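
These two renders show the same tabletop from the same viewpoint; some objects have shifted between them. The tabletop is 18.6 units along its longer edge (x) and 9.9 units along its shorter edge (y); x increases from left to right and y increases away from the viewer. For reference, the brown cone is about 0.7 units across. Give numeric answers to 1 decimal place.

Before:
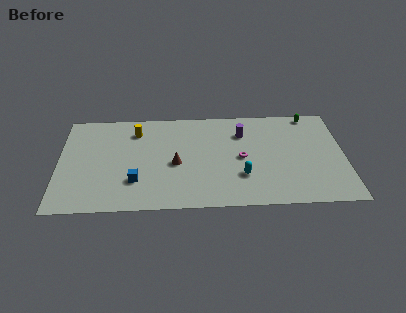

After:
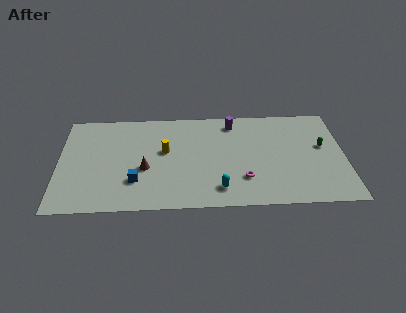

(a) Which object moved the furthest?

the green capsule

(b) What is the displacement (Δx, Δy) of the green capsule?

(0.7, -3.3)

The green capsule started near (16.5, 9.0) and ended near (17.2, 5.7).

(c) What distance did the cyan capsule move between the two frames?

1.9

The cyan capsule was near (11.9, 3.0) before and (10.4, 1.8) after, so it travelled √(1.5² + 1.2²) ≈ 1.9 units.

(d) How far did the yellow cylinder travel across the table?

2.8

From (5.0, 7.8) to (6.9, 5.7), the yellow cylinder covered √(1.9² + 2.1²) ≈ 2.8 units.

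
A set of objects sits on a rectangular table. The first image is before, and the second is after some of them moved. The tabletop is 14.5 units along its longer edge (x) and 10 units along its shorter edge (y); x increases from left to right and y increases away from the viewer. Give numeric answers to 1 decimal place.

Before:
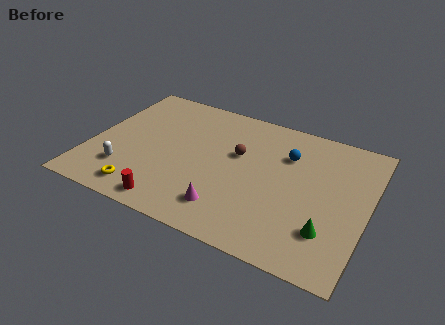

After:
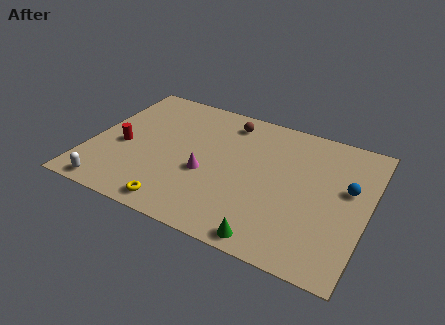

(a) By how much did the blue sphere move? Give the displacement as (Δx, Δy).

(3.3, -1.2)

The blue sphere started near (10.1, 7.1) and ended near (13.4, 5.9).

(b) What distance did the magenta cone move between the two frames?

2.4

The magenta cone moved from about (7.6, 2.0) to (6.2, 4.0), a distance of √(1.4² + 2.0²) ≈ 2.4.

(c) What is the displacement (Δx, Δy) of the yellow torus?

(1.9, -0.3)

The yellow torus was at about (3.2, 1.4) and moved to about (5.1, 1.1).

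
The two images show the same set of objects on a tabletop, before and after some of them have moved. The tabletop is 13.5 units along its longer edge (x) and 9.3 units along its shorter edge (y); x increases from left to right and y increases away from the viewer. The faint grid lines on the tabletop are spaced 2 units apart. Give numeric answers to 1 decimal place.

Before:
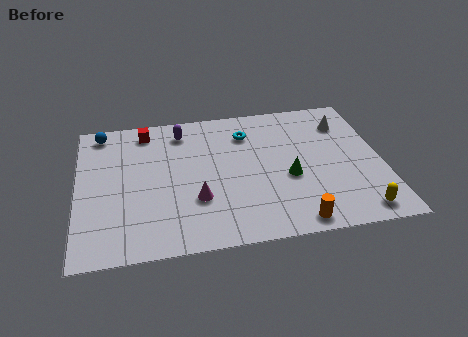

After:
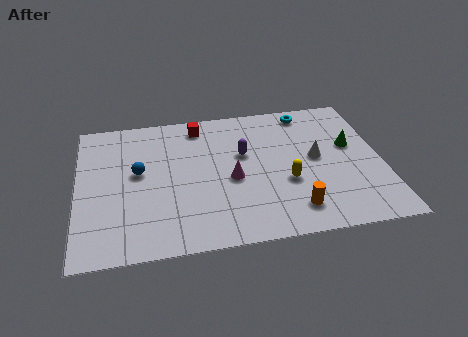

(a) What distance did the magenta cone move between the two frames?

1.9

The magenta cone moved from about (5.2, 3.0) to (6.8, 4.1), a distance of √(1.6² + 1.1²) ≈ 1.9.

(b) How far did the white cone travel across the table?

2.6

The white cone moved from about (12.0, 7.1) to (10.6, 4.9), a distance of √(1.4² + 2.2²) ≈ 2.6.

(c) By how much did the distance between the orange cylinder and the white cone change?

-3.3

They were about 6.7 units apart before and 3.4 after — 3.3 units closer together.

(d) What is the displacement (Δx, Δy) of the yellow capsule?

(-3.0, 2.4)

The yellow capsule started near (12.2, 1.1) and ended near (9.2, 3.5).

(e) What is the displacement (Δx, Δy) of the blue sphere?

(1.6, -3.0)

The blue sphere was at about (1.1, 8.2) and moved to about (2.7, 5.2).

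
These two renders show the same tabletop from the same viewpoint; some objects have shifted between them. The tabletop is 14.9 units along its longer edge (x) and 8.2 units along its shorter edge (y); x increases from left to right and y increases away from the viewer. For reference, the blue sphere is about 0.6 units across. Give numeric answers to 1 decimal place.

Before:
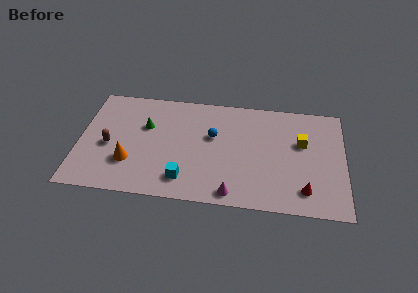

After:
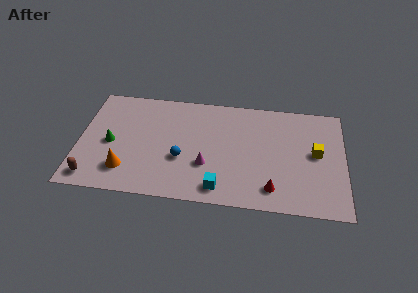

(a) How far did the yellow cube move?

1.1

The yellow cube moved from about (12.5, 5.1) to (13.3, 4.4), a distance of √(0.8² + 0.7²) ≈ 1.1.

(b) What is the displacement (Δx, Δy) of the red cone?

(-1.8, -0.1)

The red cone started near (12.7, 1.6) and ended near (10.9, 1.5).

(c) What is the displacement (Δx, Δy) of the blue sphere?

(-1.7, -1.9)

The blue sphere started near (7.5, 5.0) and ended near (5.8, 3.1).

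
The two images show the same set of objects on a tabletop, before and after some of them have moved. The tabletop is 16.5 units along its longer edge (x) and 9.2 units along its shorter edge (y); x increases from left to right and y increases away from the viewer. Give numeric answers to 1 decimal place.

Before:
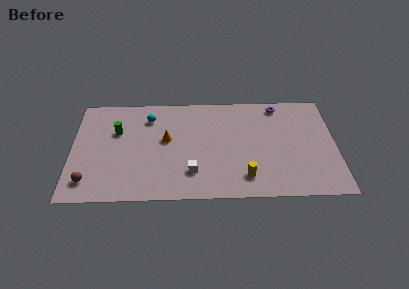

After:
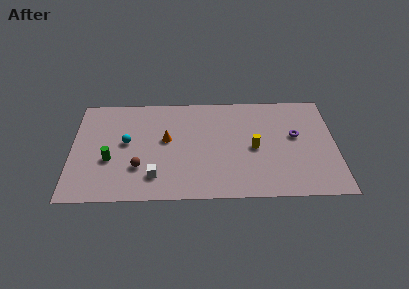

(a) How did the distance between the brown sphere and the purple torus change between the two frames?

-3.4

The distance was about 13.5 in the first image and 10.1 in the second, so they moved 3.4 units closer together.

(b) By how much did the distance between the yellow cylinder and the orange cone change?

-0.4

Before: roughly 6.0 units apart; after: 5.6. That's 0.4 units closer together.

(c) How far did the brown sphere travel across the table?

3.3

From (1.1, 1.7) to (4.2, 2.8), the brown sphere covered √(3.1² + 1.1²) ≈ 3.3 units.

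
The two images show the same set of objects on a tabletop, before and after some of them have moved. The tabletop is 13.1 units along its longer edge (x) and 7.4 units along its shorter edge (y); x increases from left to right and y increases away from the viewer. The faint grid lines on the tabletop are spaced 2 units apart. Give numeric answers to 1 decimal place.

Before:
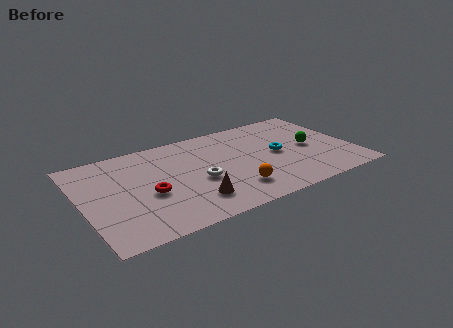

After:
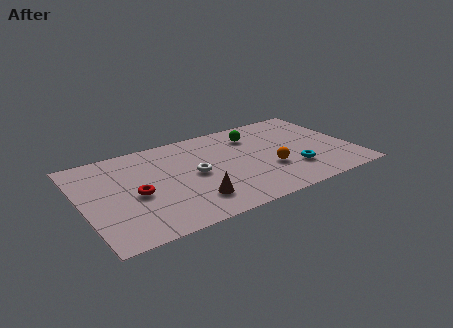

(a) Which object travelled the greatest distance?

the green sphere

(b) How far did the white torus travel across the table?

0.6

The white torus was near (5.5, 3.1) before and (5.4, 3.7) after, so it travelled √(0.1² + 0.6²) ≈ 0.6 units.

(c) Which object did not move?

the brown cone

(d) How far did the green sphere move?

3.3

The green sphere moved from about (11.1, 3.6) to (8.6, 5.7), a distance of √(2.5² + 2.1²) ≈ 3.3.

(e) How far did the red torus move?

0.6

The red torus moved from about (3.1, 3.1) to (2.5, 3.3), a distance of √(0.6² + 0.2²) ≈ 0.6.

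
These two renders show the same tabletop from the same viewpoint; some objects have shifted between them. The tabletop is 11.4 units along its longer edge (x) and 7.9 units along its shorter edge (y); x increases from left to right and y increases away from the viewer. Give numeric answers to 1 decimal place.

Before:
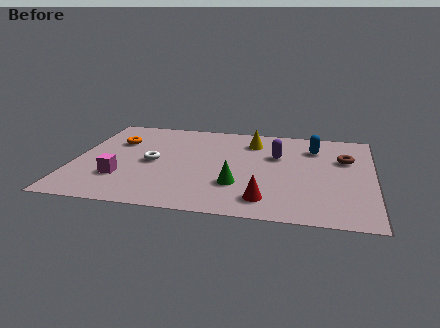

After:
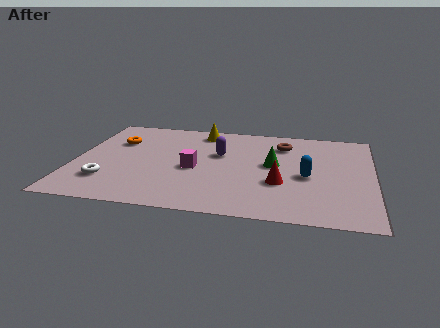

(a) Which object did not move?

the orange torus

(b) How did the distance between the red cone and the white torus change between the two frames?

+1.5

The distance was about 5.0 in the first image and 6.5 in the second, so they moved 1.5 units further apart.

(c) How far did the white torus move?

2.4

The white torus moved from about (3.0, 3.8) to (1.4, 2.0), a distance of √(1.6² + 1.8²) ≈ 2.4.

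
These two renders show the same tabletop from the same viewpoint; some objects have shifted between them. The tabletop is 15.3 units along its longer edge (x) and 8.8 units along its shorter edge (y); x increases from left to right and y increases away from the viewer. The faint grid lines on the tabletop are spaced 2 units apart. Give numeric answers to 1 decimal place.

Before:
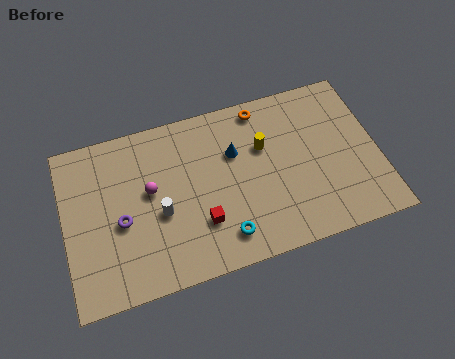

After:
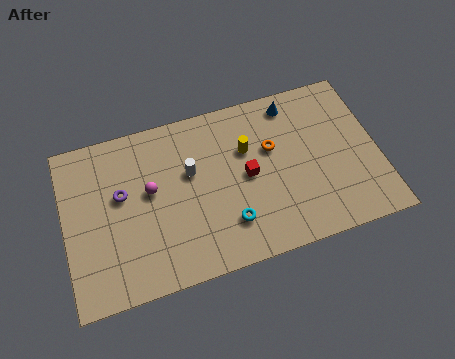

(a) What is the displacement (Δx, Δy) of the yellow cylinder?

(-0.8, 0.1)

The yellow cylinder was at about (9.8, 5.7) and moved to about (9.0, 5.8).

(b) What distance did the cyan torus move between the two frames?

0.7

The cyan torus was near (7.5, 1.6) before and (7.8, 2.2) after, so it travelled √(0.3² + 0.6²) ≈ 0.7 units.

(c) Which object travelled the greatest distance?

the blue cone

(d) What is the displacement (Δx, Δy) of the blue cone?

(3.0, 1.8)

From the two frames, the blue cone sits at roughly (8.4, 5.8) before and (11.4, 7.6) after.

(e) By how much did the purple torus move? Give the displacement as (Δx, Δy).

(0.1, 1.4)

The purple torus started near (2.7, 3.8) and ended near (2.8, 5.2).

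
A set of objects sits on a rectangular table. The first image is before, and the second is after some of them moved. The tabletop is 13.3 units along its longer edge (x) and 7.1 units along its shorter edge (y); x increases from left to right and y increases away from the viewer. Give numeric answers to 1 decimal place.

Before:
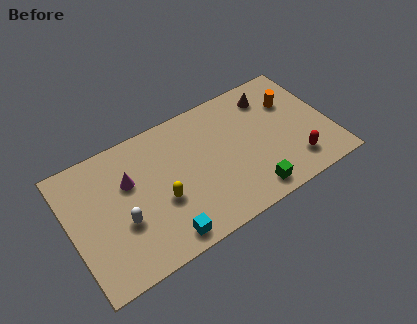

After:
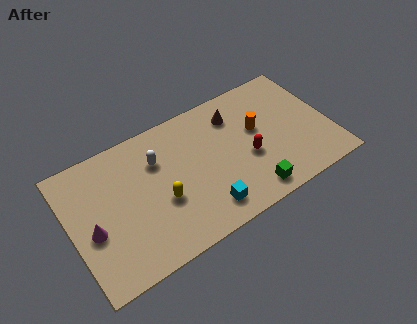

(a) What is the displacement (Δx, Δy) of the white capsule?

(2.1, 2.3)

From the two frames, the white capsule sits at roughly (2.5, 2.7) before and (4.6, 5.0) after.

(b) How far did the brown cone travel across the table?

1.9

The brown cone was near (10.6, 5.7) before and (8.7, 5.5) after, so it travelled √(1.9² + 0.2²) ≈ 1.9 units.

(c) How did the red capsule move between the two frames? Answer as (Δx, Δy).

(-2.2, 1.4)

The red capsule was at about (11.2, 1.5) and moved to about (9.0, 2.9).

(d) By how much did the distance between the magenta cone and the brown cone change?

+0.5

Before: roughly 7.6 units apart; after: 8.1. That's 0.5 units further apart.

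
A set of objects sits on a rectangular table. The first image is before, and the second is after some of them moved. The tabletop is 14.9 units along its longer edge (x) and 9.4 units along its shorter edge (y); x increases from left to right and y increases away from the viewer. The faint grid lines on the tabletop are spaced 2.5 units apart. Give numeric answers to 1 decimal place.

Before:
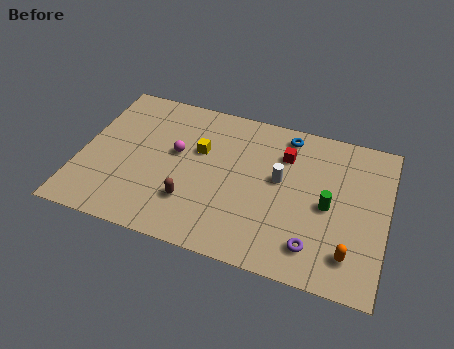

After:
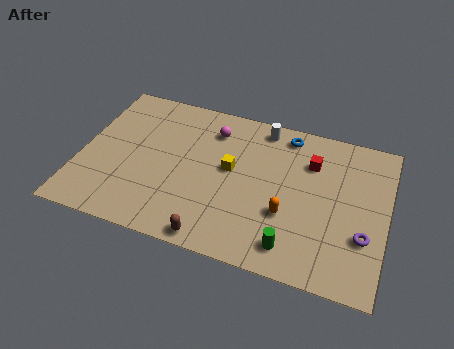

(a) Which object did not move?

the blue torus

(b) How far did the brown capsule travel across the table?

2.2

The brown capsule moved from about (5.6, 2.6) to (6.9, 0.8), a distance of √(1.3² + 1.8²) ≈ 2.2.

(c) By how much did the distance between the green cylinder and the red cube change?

+1.9

They were about 3.4 units apart before and 5.3 after — 1.9 units further apart.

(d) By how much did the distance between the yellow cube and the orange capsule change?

-5.1

They were about 8.6 units apart before and 3.5 after — 5.1 units closer together.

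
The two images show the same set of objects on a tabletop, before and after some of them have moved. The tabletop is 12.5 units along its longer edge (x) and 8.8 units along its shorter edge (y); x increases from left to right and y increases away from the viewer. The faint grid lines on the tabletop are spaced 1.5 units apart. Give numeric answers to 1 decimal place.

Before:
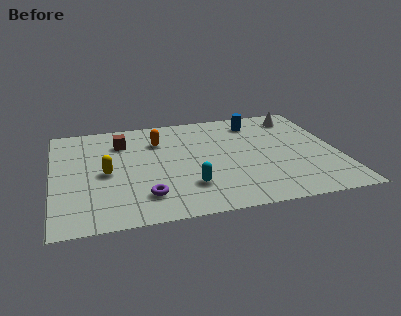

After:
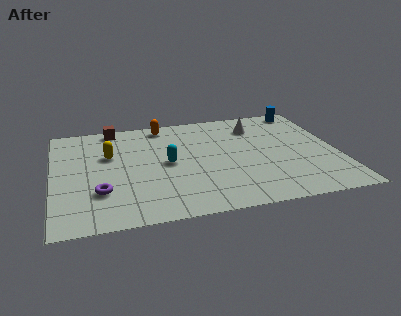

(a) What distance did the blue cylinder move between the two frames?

2.4

The blue cylinder moved from about (9.1, 7.2) to (11.4, 7.9), a distance of √(2.3² + 0.7²) ≈ 2.4.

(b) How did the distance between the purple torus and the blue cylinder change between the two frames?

+3.4

They were about 7.4 units apart before and 10.8 after — 3.4 units further apart.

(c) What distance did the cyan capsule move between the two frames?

2.2

The cyan capsule was near (5.8, 2.3) before and (5.0, 4.4) after, so it travelled √(0.8² + 2.1²) ≈ 2.2 units.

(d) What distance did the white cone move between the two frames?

2.0

The white cone moved from about (11.0, 7.3) to (9.1, 6.8), a distance of √(1.9² + 0.5²) ≈ 2.0.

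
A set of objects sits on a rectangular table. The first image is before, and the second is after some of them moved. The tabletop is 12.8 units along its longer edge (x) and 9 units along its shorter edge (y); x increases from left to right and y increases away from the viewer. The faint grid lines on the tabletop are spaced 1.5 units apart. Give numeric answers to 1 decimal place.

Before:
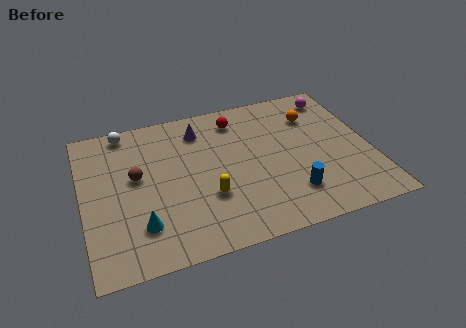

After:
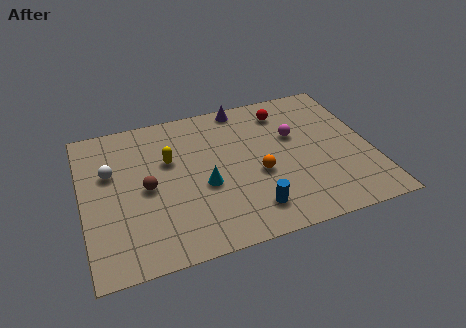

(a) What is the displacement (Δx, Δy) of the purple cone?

(2.0, 1.0)

From the two frames, the purple cone sits at roughly (5.4, 7.2) before and (7.4, 8.2) after.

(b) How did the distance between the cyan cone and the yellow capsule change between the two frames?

-0.7

Before: roughly 3.1 units apart; after: 2.4. That's 0.7 units closer together.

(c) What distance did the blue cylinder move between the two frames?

1.8

The blue cylinder moved from about (9.0, 2.1) to (7.2, 1.7), a distance of √(1.8² + 0.4²) ≈ 1.8.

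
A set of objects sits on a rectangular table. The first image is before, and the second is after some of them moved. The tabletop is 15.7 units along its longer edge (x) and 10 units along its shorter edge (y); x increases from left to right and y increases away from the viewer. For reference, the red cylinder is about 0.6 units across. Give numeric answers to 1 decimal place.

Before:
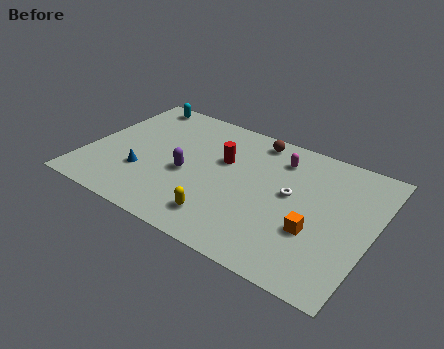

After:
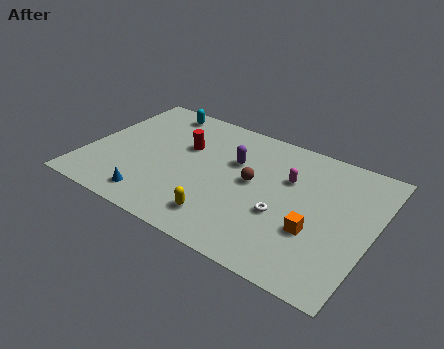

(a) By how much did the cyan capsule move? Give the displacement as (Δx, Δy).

(1.3, -0.2)

The cyan capsule started near (1.8, 9.0) and ended near (3.1, 8.8).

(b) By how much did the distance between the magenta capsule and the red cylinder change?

+2.5

The distance was about 3.3 in the first image and 5.8 in the second, so they moved 2.5 units further apart.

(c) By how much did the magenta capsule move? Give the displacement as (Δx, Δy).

(0.7, -1.3)

The magenta capsule was at about (10.2, 7.9) and moved to about (10.9, 6.6).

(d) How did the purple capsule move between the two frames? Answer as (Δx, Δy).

(2.3, 2.2)

From the two frames, the purple capsule sits at roughly (5.6, 4.3) before and (7.9, 6.5) after.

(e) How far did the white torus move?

1.7

The white torus moved from about (11.2, 5.5) to (11.0, 3.8), a distance of √(0.2² + 1.7²) ≈ 1.7.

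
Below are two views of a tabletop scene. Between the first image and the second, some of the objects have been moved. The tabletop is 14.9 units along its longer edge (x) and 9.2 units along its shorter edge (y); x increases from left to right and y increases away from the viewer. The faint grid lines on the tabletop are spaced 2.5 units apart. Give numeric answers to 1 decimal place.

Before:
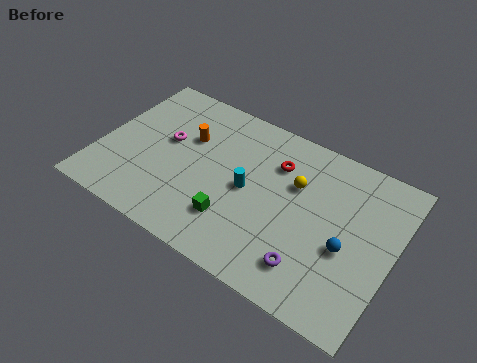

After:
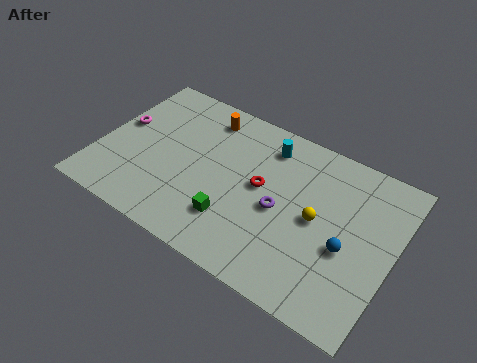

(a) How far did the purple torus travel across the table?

3.0

From (11.2, 1.9) to (9.3, 4.2), the purple torus covered √(1.9² + 2.3²) ≈ 3.0 units.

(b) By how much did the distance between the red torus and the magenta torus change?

+1.7

They were about 5.7 units apart before and 7.4 after — 1.7 units further apart.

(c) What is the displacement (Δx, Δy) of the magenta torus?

(-2.4, -0.1)

From the two frames, the magenta torus sits at roughly (3.2, 5.3) before and (0.8, 5.2) after.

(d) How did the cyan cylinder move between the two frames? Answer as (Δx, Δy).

(0.5, 3.0)

The cyan cylinder was at about (7.6, 4.5) and moved to about (8.1, 7.5).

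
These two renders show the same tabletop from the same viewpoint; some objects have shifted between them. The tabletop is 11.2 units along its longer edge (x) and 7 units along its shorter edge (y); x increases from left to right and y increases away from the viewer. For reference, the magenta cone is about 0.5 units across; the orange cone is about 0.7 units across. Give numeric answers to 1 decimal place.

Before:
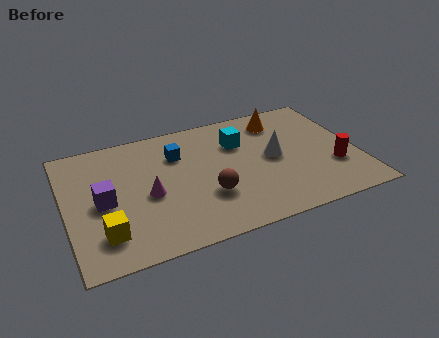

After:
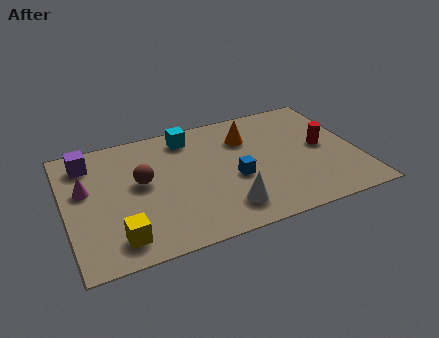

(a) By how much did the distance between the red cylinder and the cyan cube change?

+1.2

Before: roughly 4.3 units apart; after: 5.5. That's 1.2 units further apart.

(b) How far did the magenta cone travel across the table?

2.5

The magenta cone was near (3.1, 3.1) before and (0.8, 4.2) after, so it travelled √(2.3² + 1.1²) ≈ 2.5 units.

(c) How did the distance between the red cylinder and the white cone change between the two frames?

+2.0

They were about 2.6 units apart before and 4.6 after — 2.0 units further apart.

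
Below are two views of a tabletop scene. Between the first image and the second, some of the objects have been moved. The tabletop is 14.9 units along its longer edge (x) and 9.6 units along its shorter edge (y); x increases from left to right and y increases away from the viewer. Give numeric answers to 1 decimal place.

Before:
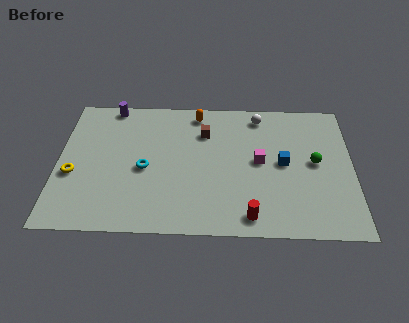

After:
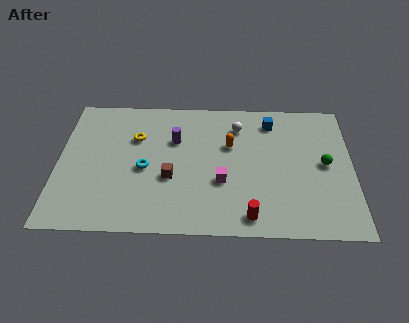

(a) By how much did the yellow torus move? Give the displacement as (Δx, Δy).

(3.1, 2.7)

The yellow torus started near (0.8, 3.8) and ended near (3.9, 6.5).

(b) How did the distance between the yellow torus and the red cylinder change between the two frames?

-1.4

Before: roughly 9.3 units apart; after: 7.9. That's 1.4 units closer together.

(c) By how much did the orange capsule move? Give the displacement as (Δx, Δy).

(1.7, -2.3)

The orange capsule was at about (7.0, 8.4) and moved to about (8.7, 6.1).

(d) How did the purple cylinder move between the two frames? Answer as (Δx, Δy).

(3.3, -2.4)

From the two frames, the purple cylinder sits at roughly (2.6, 8.8) before and (5.9, 6.4) after.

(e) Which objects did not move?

the red cylinder and the cyan torus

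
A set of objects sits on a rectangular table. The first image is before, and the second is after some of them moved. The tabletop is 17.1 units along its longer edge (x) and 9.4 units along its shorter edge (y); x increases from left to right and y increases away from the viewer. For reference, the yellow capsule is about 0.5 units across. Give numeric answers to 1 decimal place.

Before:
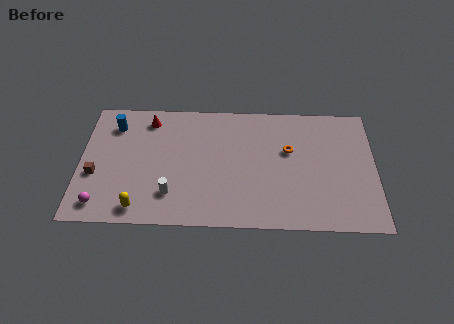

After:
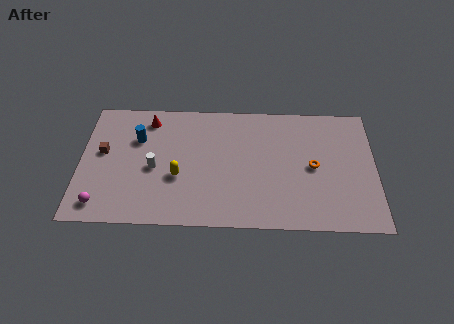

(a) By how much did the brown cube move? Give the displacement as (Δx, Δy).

(0.4, 1.7)

The brown cube started near (0.9, 3.6) and ended near (1.3, 5.3).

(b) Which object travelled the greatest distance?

the yellow capsule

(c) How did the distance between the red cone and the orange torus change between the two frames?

+1.7

The distance was about 8.5 in the first image and 10.2 in the second, so they moved 1.7 units further apart.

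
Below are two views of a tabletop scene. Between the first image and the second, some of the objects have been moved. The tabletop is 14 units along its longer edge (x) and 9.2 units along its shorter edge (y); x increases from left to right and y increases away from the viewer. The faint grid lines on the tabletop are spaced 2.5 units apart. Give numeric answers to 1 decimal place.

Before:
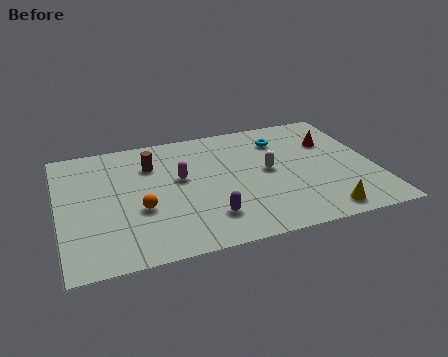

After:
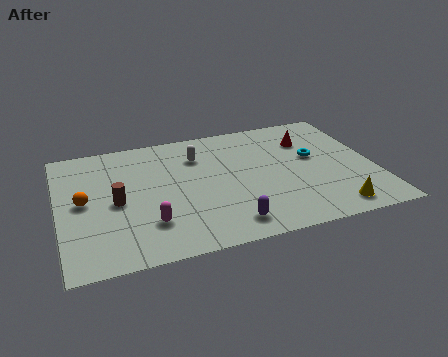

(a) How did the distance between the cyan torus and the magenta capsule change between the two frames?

+3.1

The distance was about 5.0 in the first image and 8.1 in the second, so they moved 3.1 units further apart.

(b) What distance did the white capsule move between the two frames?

3.6

The white capsule was near (9.3, 4.8) before and (6.3, 6.8) after, so it travelled √(3.0² + 2.0²) ≈ 3.6 units.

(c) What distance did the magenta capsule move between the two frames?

3.3

The magenta capsule was near (5.4, 5.3) before and (3.8, 2.4) after, so it travelled √(1.6² + 2.9²) ≈ 3.3 units.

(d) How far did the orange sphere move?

2.7

From (3.5, 3.5) to (1.1, 4.7), the orange sphere covered √(2.4² + 1.2²) ≈ 2.7 units.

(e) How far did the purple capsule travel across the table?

1.1

From (6.4, 2.1) to (7.2, 1.4), the purple capsule covered √(0.8² + 0.7²) ≈ 1.1 units.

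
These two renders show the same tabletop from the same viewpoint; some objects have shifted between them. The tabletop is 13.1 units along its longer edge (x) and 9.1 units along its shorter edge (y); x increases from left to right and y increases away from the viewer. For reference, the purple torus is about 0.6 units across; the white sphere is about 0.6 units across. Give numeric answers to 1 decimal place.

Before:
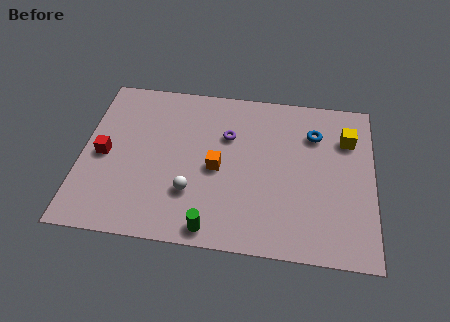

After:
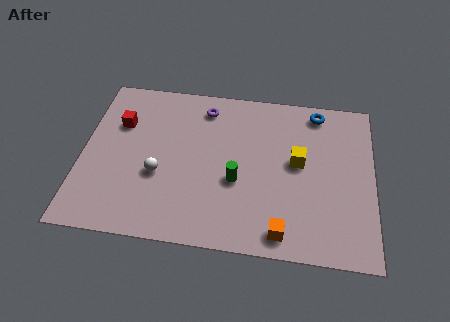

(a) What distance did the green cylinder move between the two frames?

2.9

The green cylinder was near (6.0, 0.9) before and (7.0, 3.6) after, so it travelled √(1.0² + 2.7²) ≈ 2.9 units.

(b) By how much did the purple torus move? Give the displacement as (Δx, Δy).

(-1.1, 1.5)

The purple torus was at about (6.5, 6.1) and moved to about (5.4, 7.6).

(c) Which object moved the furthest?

the orange cube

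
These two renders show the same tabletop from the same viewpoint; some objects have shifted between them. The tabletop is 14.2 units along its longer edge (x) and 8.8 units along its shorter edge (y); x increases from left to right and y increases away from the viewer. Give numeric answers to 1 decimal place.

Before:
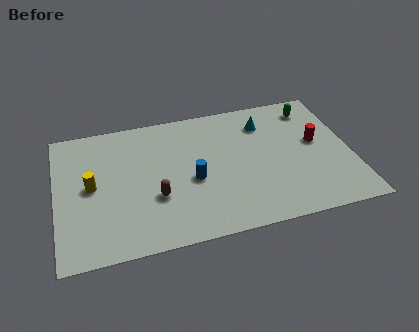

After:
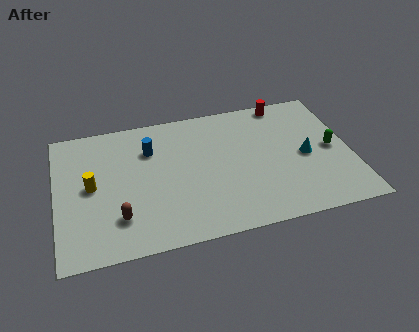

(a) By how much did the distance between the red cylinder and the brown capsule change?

+2.1

Before: roughly 8.1 units apart; after: 10.2. That's 2.1 units further apart.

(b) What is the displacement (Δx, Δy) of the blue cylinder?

(-1.9, 2.5)

The blue cylinder started near (6.5, 3.8) and ended near (4.6, 6.3).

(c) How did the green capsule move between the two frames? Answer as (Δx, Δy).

(0.7, -3.0)

From the two frames, the green capsule sits at roughly (12.6, 7.3) before and (13.3, 4.3) after.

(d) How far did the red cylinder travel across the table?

3.4

The red cylinder was near (12.6, 4.9) before and (11.3, 8.0) after, so it travelled √(1.3² + 3.1²) ≈ 3.4 units.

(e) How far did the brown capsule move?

2.0

From (4.7, 3.1) to (2.9, 2.2), the brown capsule covered √(1.8² + 0.9²) ≈ 2.0 units.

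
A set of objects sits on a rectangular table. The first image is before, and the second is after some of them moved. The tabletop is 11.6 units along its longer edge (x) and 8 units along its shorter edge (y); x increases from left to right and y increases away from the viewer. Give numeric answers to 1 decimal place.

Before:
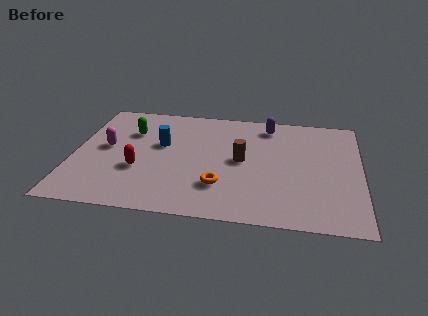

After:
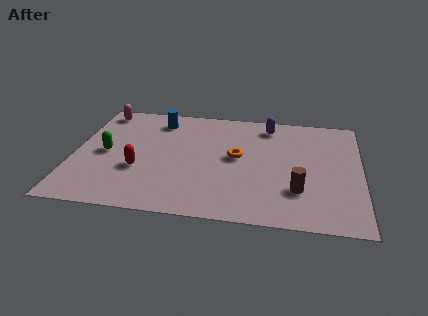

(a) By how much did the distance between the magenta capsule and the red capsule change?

+2.5

Before: roughly 2.0 units apart; after: 4.5. That's 2.5 units further apart.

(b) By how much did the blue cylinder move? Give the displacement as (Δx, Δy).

(-0.2, 1.8)

The blue cylinder was at about (3.5, 4.8) and moved to about (3.3, 6.6).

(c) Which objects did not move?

the red capsule and the purple capsule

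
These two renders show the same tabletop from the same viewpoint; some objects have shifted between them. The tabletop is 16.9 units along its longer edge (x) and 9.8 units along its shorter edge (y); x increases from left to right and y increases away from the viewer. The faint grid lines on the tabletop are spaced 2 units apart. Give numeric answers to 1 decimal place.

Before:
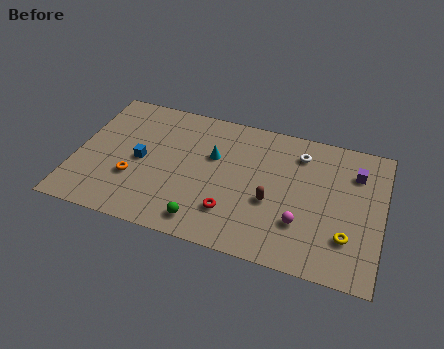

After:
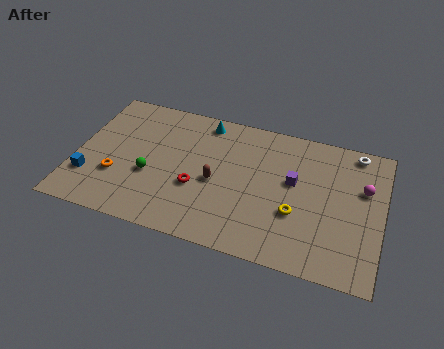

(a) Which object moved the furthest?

the magenta sphere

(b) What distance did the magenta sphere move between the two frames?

4.7

The magenta sphere moved from about (12.6, 2.9) to (15.8, 6.3), a distance of √(3.2² + 3.4²) ≈ 4.7.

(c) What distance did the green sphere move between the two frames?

4.0

From (7.4, 1.4) to (4.2, 3.8), the green sphere covered √(3.2² + 2.4²) ≈ 4.0 units.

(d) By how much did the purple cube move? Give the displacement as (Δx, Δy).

(-3.3, -1.6)

From the two frames, the purple cube sits at roughly (15.3, 7.3) before and (12.0, 5.7) after.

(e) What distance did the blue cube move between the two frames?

3.4

From (3.6, 4.7) to (0.9, 2.7), the blue cube covered √(2.7² + 2.0²) ≈ 3.4 units.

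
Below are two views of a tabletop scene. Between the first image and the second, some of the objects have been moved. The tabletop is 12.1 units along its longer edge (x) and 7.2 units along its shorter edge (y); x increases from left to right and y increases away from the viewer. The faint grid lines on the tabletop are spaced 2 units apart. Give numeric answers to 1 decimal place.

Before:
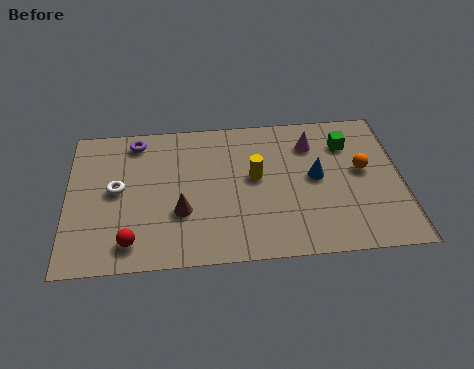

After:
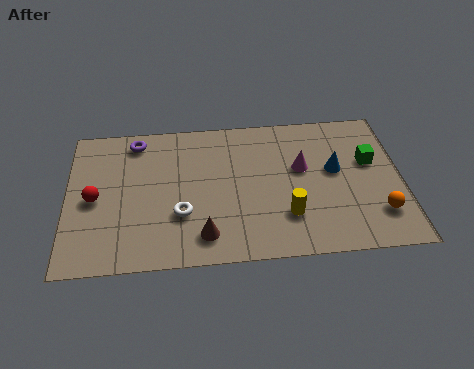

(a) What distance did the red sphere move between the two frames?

2.6

The red sphere was near (2.3, 1.2) before and (1.0, 3.4) after, so it travelled √(1.3² + 2.2²) ≈ 2.6 units.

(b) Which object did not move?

the purple torus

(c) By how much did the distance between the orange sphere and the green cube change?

+1.1

Before: roughly 1.5 units apart; after: 2.6. That's 1.1 units further apart.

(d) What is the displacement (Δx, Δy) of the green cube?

(0.8, -1.0)

The green cube started near (10.2, 5.4) and ended near (11.0, 4.4).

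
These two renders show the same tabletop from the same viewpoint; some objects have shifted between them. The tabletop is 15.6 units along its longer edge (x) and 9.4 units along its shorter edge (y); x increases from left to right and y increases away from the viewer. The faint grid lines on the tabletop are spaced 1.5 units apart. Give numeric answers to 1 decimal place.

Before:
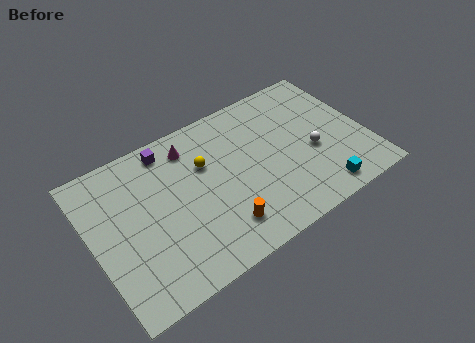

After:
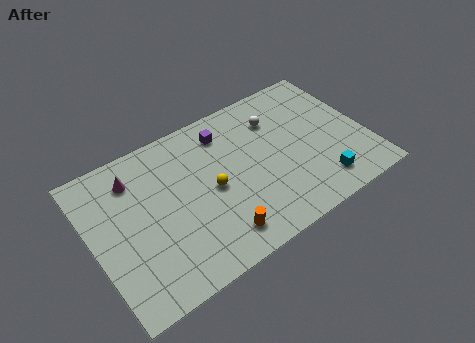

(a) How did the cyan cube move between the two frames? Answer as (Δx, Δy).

(0.1, 0.5)

From the two frames, the cyan cube sits at roughly (12.4, 1.2) before and (12.5, 1.7) after.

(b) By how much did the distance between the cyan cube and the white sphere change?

+2.8

Before: roughly 2.7 units apart; after: 5.5. That's 2.8 units further apart.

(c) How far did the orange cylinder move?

0.5

From (6.8, 2.0) to (6.5, 1.6), the orange cylinder covered √(0.3² + 0.4²) ≈ 0.5 units.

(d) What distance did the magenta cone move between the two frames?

3.3

From (6.0, 7.7) to (2.7, 7.4), the magenta cone covered √(3.3² + 0.3²) ≈ 3.3 units.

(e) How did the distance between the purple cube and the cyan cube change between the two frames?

-2.9

The distance was about 10.3 in the first image and 7.4 in the second, so they moved 2.9 units closer together.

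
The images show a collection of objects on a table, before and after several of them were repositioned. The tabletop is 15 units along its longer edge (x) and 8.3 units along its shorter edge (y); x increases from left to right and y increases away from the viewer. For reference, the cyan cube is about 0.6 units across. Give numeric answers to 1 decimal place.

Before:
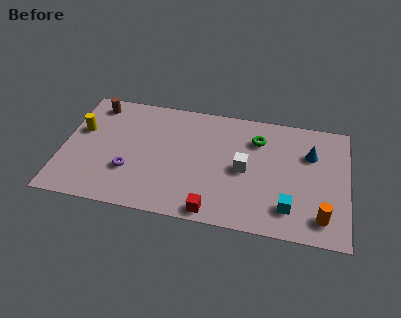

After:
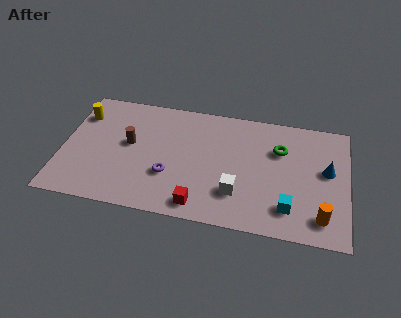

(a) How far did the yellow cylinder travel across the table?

1.1

From (0.9, 5.1) to (0.8, 6.2), the yellow cylinder covered √(0.1² + 1.1²) ≈ 1.1 units.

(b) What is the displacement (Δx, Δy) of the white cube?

(-0.3, -1.7)

The white cube started near (9.6, 4.0) and ended near (9.3, 2.3).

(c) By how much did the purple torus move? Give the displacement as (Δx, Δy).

(2.1, 0.1)

The purple torus started near (3.6, 2.7) and ended near (5.7, 2.8).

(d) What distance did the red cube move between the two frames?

0.8

The red cube was near (8.1, 0.8) before and (7.4, 1.1) after, so it travelled √(0.7² + 0.3²) ≈ 0.8 units.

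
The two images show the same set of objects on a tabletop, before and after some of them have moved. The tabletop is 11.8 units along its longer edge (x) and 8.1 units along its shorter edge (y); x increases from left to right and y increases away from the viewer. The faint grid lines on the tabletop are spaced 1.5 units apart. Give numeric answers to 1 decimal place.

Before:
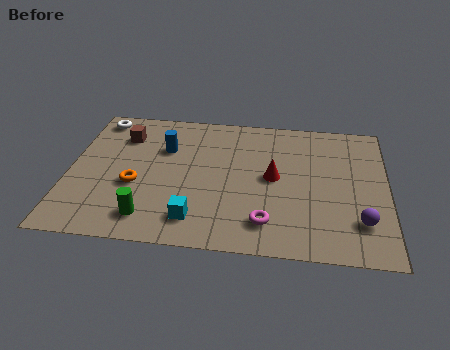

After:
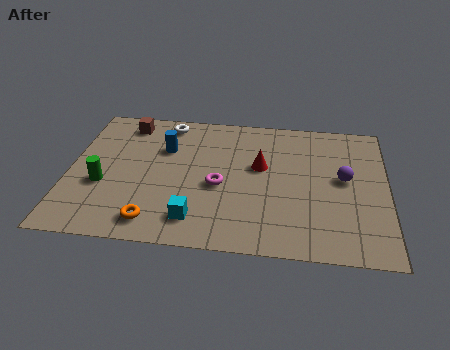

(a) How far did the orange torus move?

2.2

From (2.5, 3.2) to (3.3, 1.2), the orange torus covered √(0.8² + 2.0²) ≈ 2.2 units.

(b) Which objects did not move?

the blue cylinder and the cyan cube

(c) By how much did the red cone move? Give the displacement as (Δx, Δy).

(-0.5, 0.6)

The red cone was at about (7.6, 4.2) and moved to about (7.1, 4.8).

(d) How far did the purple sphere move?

2.5

From (10.8, 2.0) to (10.2, 4.4), the purple sphere covered √(0.6² + 2.4²) ≈ 2.5 units.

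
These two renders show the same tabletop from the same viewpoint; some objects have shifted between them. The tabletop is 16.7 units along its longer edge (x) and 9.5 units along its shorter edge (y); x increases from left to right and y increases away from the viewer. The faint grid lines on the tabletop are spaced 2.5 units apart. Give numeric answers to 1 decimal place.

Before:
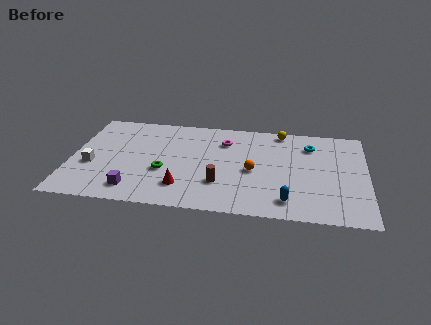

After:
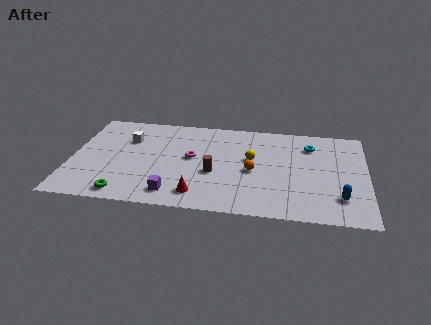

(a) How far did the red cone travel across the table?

1.1

The red cone was near (6.4, 2.2) before and (7.3, 1.6) after, so it travelled √(0.9² + 0.6²) ≈ 1.1 units.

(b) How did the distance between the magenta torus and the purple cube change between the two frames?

-3.6

The distance was about 7.4 in the first image and 3.8 in the second, so they moved 3.6 units closer together.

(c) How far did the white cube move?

3.5

The white cube was near (1.2, 3.7) before and (3.1, 6.6) after, so it travelled √(1.9² + 2.9²) ≈ 3.5 units.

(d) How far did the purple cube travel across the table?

2.2

From (3.7, 1.6) to (5.9, 1.5), the purple cube covered √(2.2² + 0.1²) ≈ 2.2 units.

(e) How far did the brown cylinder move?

1.1

The brown cylinder moved from about (8.5, 2.8) to (8.1, 3.8), a distance of √(0.4² + 1.0²) ≈ 1.1.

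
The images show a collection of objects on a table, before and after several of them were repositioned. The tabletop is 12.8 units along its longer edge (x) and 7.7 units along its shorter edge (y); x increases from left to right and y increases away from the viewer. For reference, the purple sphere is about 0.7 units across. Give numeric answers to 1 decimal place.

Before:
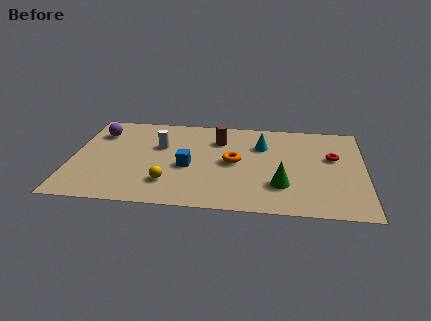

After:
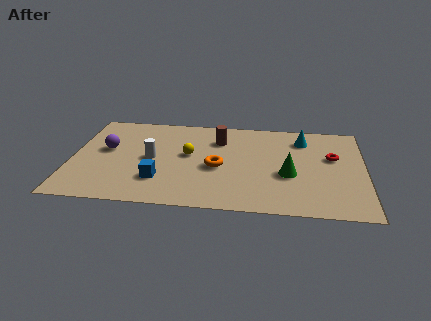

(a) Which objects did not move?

the brown cylinder and the red torus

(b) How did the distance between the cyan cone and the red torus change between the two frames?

-1.3

They were about 3.2 units apart before and 1.9 after — 1.3 units closer together.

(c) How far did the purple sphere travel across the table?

1.5

The purple sphere moved from about (1.1, 5.8) to (1.5, 4.4), a distance of √(0.4² + 1.4²) ≈ 1.5.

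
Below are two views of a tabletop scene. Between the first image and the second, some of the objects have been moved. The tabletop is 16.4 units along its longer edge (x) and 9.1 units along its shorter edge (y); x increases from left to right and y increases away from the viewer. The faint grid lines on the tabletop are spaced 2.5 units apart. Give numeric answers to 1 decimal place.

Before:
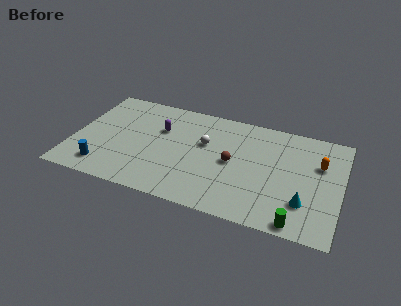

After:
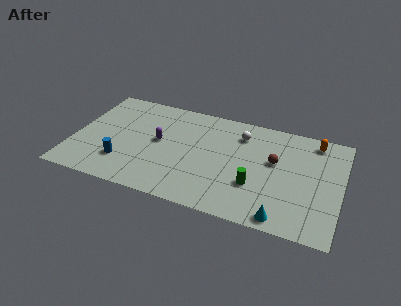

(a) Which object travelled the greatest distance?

the green cylinder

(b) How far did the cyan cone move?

2.0

The cyan cone was near (14.3, 2.5) before and (13.1, 0.9) after, so it travelled √(1.2² + 1.6²) ≈ 2.0 units.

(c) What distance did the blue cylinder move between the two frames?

1.4

The blue cylinder moved from about (2.1, 1.6) to (3.2, 2.4), a distance of √(1.1² + 0.8²) ≈ 1.4.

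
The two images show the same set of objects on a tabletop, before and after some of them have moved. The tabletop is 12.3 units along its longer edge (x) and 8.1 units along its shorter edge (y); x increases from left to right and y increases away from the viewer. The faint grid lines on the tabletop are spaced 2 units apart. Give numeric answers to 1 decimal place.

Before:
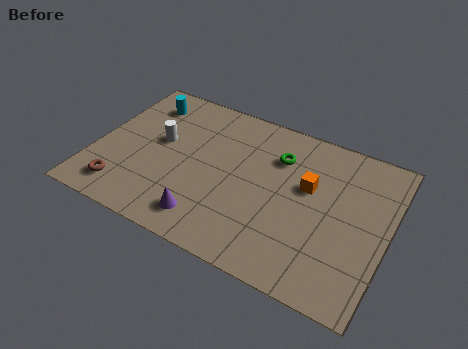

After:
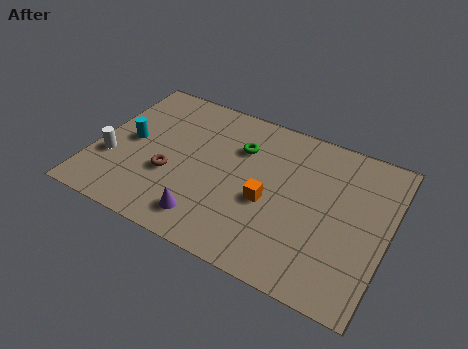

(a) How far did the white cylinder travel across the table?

2.5

From (2.6, 4.6) to (0.8, 2.8), the white cylinder covered √(1.8² + 1.8²) ≈ 2.5 units.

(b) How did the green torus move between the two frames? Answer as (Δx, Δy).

(-1.6, -0.2)

The green torus was at about (7.5, 5.9) and moved to about (5.9, 5.7).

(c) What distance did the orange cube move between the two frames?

2.1

The orange cube was near (8.9, 4.9) before and (7.4, 3.4) after, so it travelled √(1.5² + 1.5²) ≈ 2.1 units.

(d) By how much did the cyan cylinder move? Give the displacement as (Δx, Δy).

(-0.2, -2.4)

The cyan cylinder started near (1.6, 6.5) and ended near (1.4, 4.1).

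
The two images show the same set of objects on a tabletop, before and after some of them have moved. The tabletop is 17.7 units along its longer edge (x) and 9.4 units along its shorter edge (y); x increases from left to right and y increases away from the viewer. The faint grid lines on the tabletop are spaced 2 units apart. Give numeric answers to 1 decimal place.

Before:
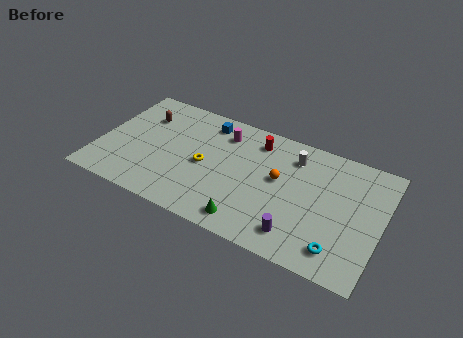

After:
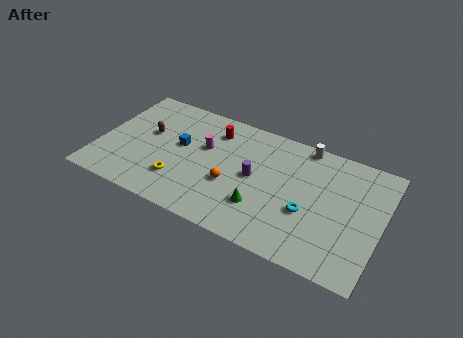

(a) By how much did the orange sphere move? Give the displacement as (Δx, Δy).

(-2.8, -1.7)

The orange sphere started near (11.3, 5.3) and ended near (8.5, 3.6).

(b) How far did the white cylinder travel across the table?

1.3

From (12.0, 7.4) to (12.5, 8.6), the white cylinder covered √(0.5² + 1.2²) ≈ 1.3 units.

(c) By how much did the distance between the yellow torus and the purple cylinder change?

-1.7

They were about 6.8 units apart before and 5.1 after — 1.7 units closer together.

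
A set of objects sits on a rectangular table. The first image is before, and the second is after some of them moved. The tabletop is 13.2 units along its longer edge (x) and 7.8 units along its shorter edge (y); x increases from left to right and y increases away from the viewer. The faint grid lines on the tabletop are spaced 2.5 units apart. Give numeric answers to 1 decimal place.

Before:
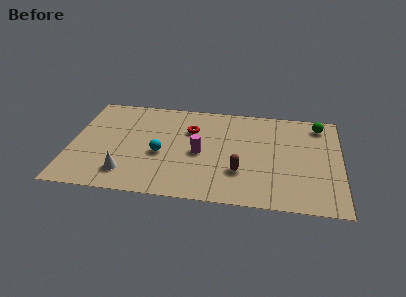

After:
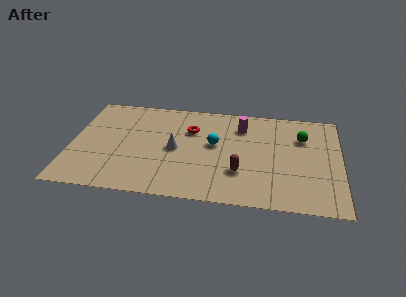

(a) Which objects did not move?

the brown capsule and the red torus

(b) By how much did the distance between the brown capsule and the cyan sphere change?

-1.6

They were about 4.0 units apart before and 2.4 after — 1.6 units closer together.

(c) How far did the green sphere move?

1.4

The green sphere was near (12.1, 6.6) before and (11.3, 5.5) after, so it travelled √(0.8² + 1.1²) ≈ 1.4 units.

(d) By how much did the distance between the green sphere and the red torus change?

-0.9

They were about 6.4 units apart before and 5.5 after — 0.9 units closer together.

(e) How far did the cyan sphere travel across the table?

2.8

The cyan sphere moved from about (4.4, 3.3) to (7.0, 4.4), a distance of √(2.6² + 1.1²) ≈ 2.8.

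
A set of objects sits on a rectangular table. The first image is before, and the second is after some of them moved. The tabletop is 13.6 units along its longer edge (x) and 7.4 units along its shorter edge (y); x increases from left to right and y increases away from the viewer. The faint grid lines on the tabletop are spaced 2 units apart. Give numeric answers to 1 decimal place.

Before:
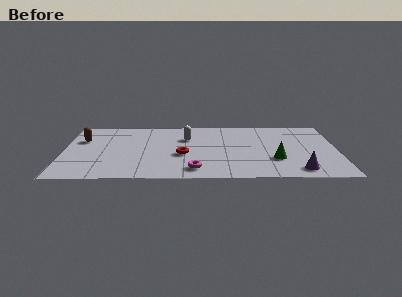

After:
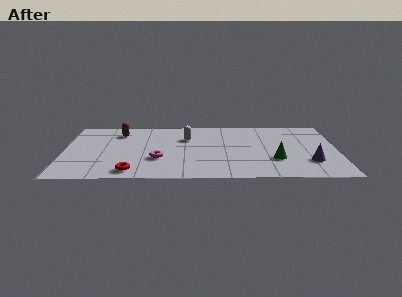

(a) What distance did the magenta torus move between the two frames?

2.2

The magenta torus was near (6.5, 1.2) before and (4.7, 2.5) after, so it travelled √(1.8² + 1.3²) ≈ 2.2 units.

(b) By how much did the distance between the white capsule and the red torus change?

+2.8

The distance was about 2.1 in the first image and 4.9 in the second, so they moved 2.8 units further apart.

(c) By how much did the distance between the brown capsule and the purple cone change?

-1.2

They were about 11.4 units apart before and 10.2 after — 1.2 units closer together.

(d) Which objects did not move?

the green cone and the white capsule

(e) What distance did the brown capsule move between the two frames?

2.0

The brown capsule moved from about (0.9, 4.9) to (2.7, 5.8), a distance of √(1.8² + 0.9²) ≈ 2.0.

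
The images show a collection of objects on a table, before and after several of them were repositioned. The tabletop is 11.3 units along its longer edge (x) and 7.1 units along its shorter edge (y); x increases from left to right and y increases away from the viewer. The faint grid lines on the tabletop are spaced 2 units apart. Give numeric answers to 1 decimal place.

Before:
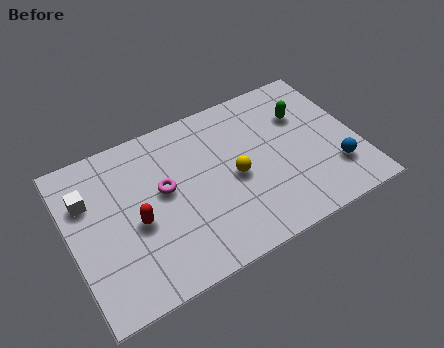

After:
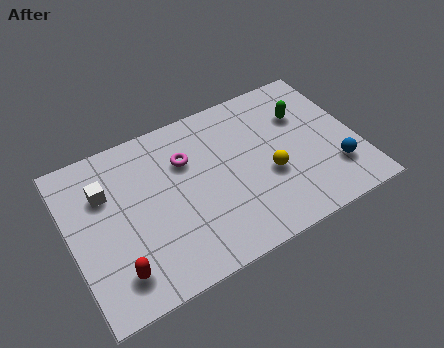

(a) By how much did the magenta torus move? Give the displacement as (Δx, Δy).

(1.0, 0.9)

The magenta torus started near (3.7, 4.0) and ended near (4.7, 4.9).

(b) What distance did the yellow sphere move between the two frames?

1.4

The yellow sphere moved from about (6.4, 3.3) to (7.7, 2.8), a distance of √(1.3² + 0.5²) ≈ 1.4.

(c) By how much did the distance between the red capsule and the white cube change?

+1.0

The distance was about 2.5 in the first image and 3.5 in the second, so they moved 1.0 units further apart.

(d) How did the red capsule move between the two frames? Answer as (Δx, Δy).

(-1.0, -1.7)

From the two frames, the red capsule sits at roughly (2.5, 3.1) before and (1.5, 1.4) after.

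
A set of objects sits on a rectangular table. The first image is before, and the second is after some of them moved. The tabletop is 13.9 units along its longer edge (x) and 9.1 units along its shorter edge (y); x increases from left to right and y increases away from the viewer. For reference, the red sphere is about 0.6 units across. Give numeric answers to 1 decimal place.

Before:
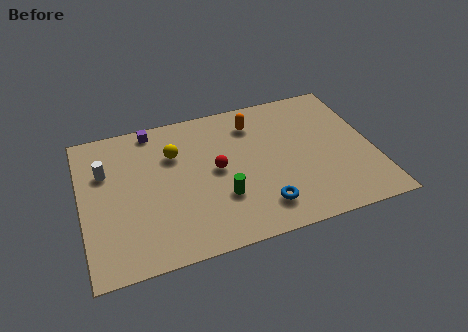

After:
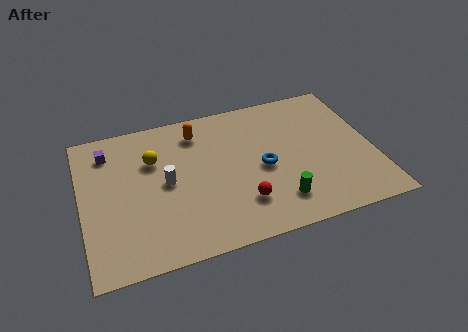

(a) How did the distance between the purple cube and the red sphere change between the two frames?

+3.3

Before: roughly 4.5 units apart; after: 7.8. That's 3.3 units further apart.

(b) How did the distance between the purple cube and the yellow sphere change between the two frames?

+0.3

Before: roughly 2.1 units apart; after: 2.4. That's 0.3 units further apart.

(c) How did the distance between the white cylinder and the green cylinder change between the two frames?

-0.4

Before: roughly 6.2 units apart; after: 5.8. That's 0.4 units closer together.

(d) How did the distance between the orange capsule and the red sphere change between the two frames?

+2.2

They were about 3.2 units apart before and 5.4 after — 2.2 units further apart.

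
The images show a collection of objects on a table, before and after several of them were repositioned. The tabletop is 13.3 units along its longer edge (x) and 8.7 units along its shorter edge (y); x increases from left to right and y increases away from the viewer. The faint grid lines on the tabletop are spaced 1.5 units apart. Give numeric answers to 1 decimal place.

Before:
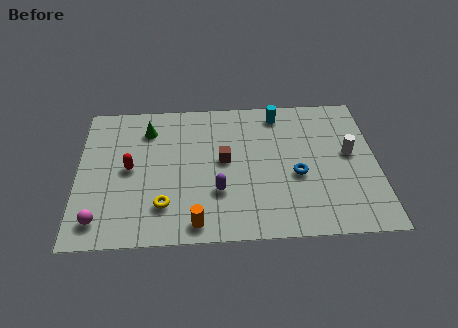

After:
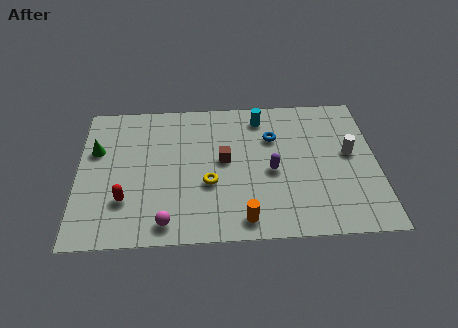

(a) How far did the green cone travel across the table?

2.6

The green cone was near (3.1, 6.8) before and (0.8, 5.6) after, so it travelled √(2.3² + 1.2²) ≈ 2.6 units.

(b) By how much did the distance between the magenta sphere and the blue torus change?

-2.1

The distance was about 9.0 in the first image and 6.9 in the second, so they moved 2.1 units closer together.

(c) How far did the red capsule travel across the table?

1.9

From (2.3, 4.4) to (2.1, 2.5), the red capsule covered √(0.2² + 1.9²) ≈ 1.9 units.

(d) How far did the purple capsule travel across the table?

2.6

From (6.2, 2.8) to (8.6, 3.9), the purple capsule covered √(2.4² + 1.1²) ≈ 2.6 units.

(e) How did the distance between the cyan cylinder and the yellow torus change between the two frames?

-2.8

They were about 7.5 units apart before and 4.7 after — 2.8 units closer together.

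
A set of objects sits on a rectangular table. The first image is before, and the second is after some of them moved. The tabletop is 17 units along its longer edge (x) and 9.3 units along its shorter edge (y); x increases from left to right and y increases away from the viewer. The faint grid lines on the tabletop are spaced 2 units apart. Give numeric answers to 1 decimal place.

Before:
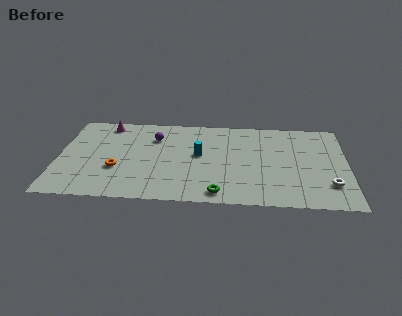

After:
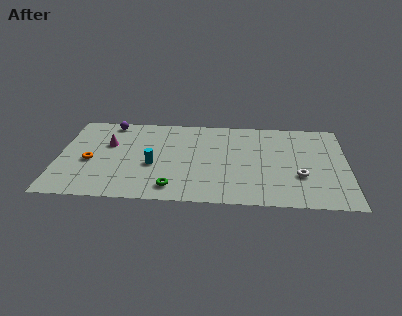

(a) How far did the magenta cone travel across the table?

2.2

From (2.7, 8.1) to (2.9, 5.9), the magenta cone covered √(0.2² + 2.2²) ≈ 2.2 units.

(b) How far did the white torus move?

1.9

The white torus moved from about (15.9, 2.4) to (14.2, 3.2), a distance of √(1.7² + 0.8²) ≈ 1.9.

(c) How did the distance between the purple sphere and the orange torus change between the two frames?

+0.3

The distance was about 4.1 in the first image and 4.4 in the second, so they moved 0.3 units further apart.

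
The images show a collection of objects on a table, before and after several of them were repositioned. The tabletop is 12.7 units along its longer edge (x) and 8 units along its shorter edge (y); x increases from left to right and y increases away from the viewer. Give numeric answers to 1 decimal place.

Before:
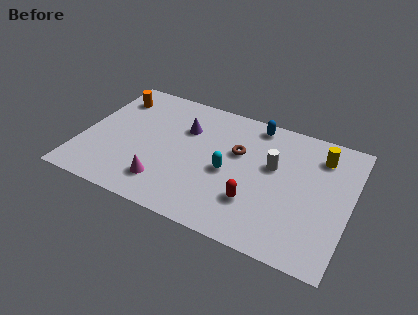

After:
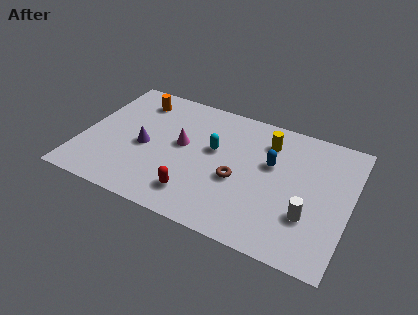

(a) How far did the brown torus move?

1.7

From (7.3, 5.0) to (7.5, 3.3), the brown torus covered √(0.2² + 1.7²) ≈ 1.7 units.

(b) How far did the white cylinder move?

3.0

From (9.0, 4.8) to (10.9, 2.5), the white cylinder covered √(1.9² + 2.3²) ≈ 3.0 units.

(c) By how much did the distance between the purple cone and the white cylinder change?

+3.6

Before: roughly 4.4 units apart; after: 8.0. That's 3.6 units further apart.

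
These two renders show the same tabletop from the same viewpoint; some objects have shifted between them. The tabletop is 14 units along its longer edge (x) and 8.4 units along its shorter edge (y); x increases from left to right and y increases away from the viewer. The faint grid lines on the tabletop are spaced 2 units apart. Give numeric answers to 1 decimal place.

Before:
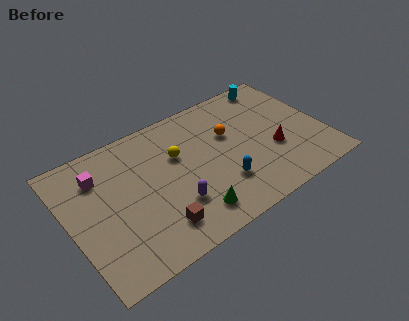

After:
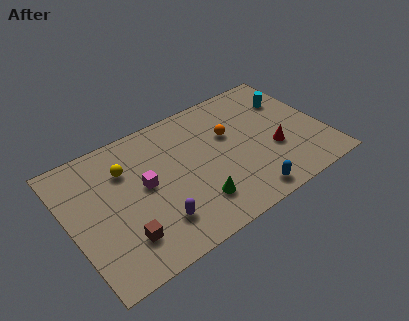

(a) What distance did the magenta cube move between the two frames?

2.8

The magenta cube was near (1.9, 6.3) before and (4.1, 4.5) after, so it travelled √(2.2² + 1.8²) ≈ 2.8 units.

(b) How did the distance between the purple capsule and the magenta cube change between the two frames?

-2.7

Before: roughly 5.2 units apart; after: 2.5. That's 2.7 units closer together.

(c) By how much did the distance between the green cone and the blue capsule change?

+0.7

They were about 2.1 units apart before and 2.8 after — 0.7 units further apart.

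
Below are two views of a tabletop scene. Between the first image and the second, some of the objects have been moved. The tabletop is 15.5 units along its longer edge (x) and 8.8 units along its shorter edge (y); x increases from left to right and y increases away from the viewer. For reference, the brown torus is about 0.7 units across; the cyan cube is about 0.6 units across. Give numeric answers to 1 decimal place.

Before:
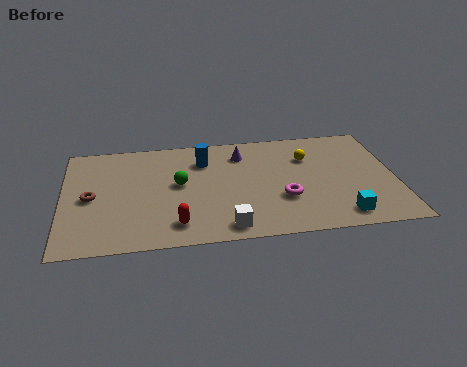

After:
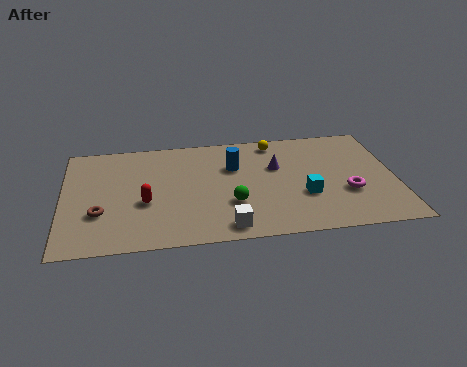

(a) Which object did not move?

the white cube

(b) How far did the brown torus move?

1.4

The brown torus was near (1.3, 4.2) before and (1.7, 2.9) after, so it travelled √(0.4² + 1.3²) ≈ 1.4 units.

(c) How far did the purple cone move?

2.1

The purple cone was near (8.4, 6.9) before and (10.0, 5.6) after, so it travelled √(1.6² + 1.3²) ≈ 2.1 units.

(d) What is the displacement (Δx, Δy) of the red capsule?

(-1.4, 1.9)

The red capsule started near (5.2, 1.6) and ended near (3.8, 3.5).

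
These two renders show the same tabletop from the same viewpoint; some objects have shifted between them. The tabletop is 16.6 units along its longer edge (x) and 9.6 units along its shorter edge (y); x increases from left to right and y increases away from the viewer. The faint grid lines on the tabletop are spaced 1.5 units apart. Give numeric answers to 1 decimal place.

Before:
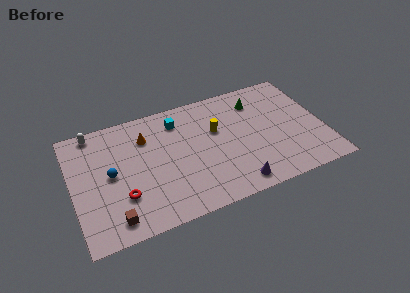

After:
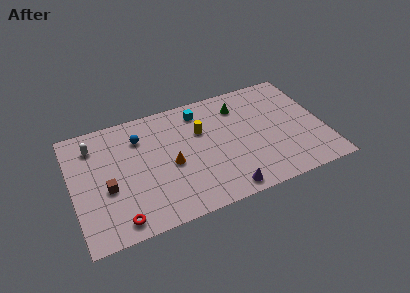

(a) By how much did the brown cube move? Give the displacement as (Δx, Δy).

(-0.2, 2.5)

The brown cube started near (2.4, 1.4) and ended near (2.2, 3.9).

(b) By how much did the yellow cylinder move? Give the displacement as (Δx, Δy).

(-1.0, 0.3)

The yellow cylinder was at about (9.6, 6.0) and moved to about (8.6, 6.3).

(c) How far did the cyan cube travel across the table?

1.5

The cyan cube moved from about (7.2, 7.7) to (8.7, 8.0), a distance of √(1.5² + 0.3²) ≈ 1.5.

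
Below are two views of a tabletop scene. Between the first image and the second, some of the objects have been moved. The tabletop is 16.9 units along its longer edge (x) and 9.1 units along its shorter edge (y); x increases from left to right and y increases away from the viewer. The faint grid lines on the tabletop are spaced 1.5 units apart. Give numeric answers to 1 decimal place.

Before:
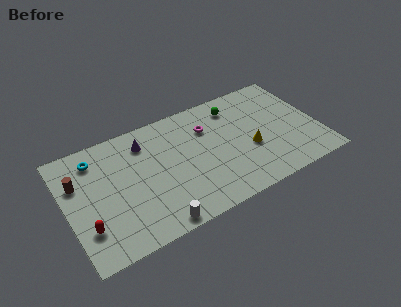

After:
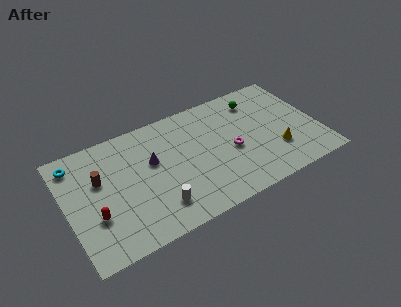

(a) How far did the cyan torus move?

1.3

The cyan torus was near (2.2, 7.4) before and (0.9, 7.6) after, so it travelled √(1.3² + 0.2²) ≈ 1.3 units.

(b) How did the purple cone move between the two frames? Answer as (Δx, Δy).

(0.3, -1.7)

The purple cone was at about (5.5, 7.2) and moved to about (5.8, 5.5).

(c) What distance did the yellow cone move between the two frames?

1.9

The yellow cone moved from about (12.2, 3.6) to (13.9, 2.7), a distance of √(1.7² + 0.9²) ≈ 1.9.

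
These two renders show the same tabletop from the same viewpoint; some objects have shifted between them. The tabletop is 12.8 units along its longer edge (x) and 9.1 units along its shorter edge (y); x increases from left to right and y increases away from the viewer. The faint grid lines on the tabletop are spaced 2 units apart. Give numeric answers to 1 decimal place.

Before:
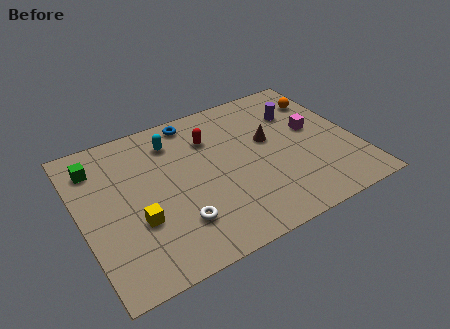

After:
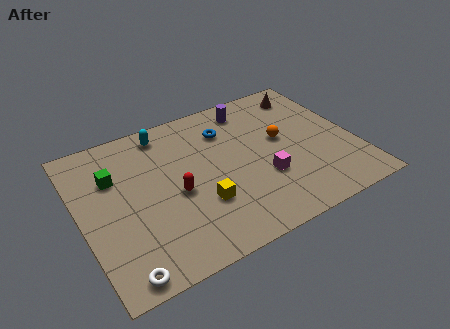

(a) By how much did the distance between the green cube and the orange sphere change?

-2.9

Before: roughly 10.8 units apart; after: 7.9. That's 2.9 units closer together.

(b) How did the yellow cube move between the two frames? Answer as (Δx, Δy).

(2.9, -0.3)

From the two frames, the yellow cube sits at roughly (2.4, 3.2) before and (5.3, 2.9) after.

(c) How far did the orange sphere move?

2.9

The orange sphere was near (11.8, 6.9) before and (9.5, 5.1) after, so it travelled √(2.3² + 1.8²) ≈ 2.9 units.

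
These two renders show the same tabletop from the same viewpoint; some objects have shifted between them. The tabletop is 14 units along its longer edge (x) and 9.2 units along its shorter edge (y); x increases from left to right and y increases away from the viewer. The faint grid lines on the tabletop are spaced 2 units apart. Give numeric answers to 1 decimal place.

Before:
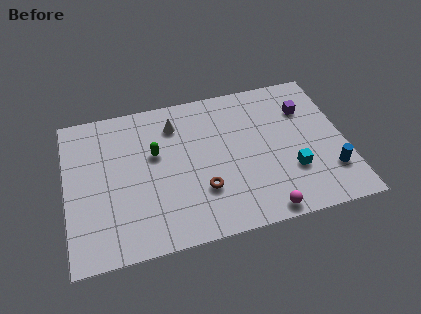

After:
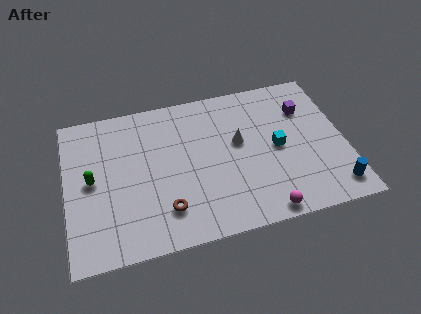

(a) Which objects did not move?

the magenta sphere and the purple cube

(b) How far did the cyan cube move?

1.7

The cyan cube was near (11.2, 2.9) before and (10.6, 4.5) after, so it travelled √(0.6² + 1.6²) ≈ 1.7 units.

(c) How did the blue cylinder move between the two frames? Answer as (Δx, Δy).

(0.1, -1.0)

The blue cylinder started near (13.1, 2.4) and ended near (13.2, 1.4).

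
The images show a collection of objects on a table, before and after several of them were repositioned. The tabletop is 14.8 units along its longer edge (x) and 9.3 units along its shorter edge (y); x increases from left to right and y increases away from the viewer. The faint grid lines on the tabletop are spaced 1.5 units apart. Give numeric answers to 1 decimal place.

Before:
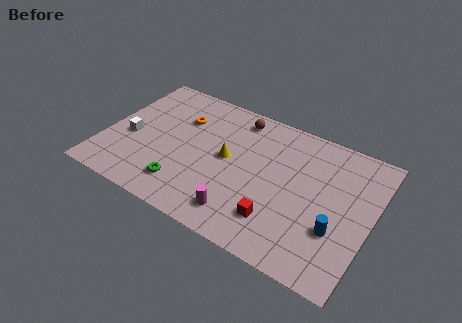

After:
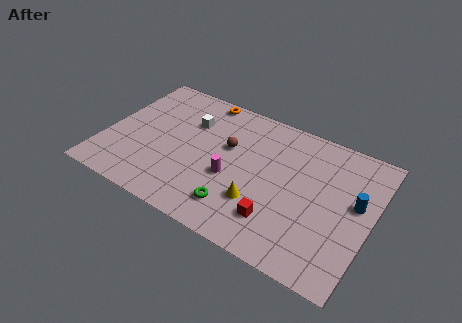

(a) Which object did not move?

the red cube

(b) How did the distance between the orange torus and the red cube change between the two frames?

+0.7

Before: roughly 7.5 units apart; after: 8.2. That's 0.7 units further apart.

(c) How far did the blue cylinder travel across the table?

2.3

From (13.1, 3.1) to (13.9, 5.3), the blue cylinder covered √(0.8² + 2.2²) ≈ 2.3 units.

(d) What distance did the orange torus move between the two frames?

2.2

From (3.9, 6.5) to (4.8, 8.5), the orange torus covered √(0.9² + 2.0²) ≈ 2.2 units.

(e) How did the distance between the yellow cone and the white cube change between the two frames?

+0.3

Before: roughly 5.5 units apart; after: 5.8. That's 0.3 units further apart.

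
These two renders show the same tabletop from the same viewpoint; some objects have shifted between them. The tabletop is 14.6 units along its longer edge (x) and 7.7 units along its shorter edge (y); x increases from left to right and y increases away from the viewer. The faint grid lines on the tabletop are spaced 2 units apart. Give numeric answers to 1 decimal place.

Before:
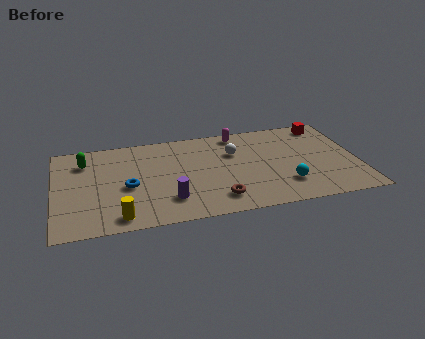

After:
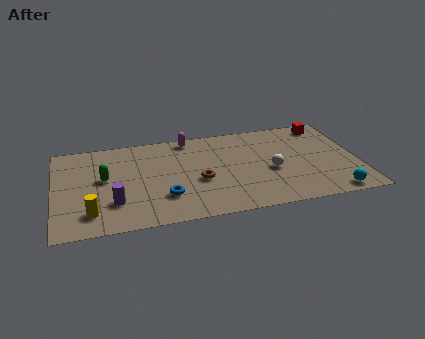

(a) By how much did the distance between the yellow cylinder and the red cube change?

+0.9

Before: roughly 11.8 units apart; after: 12.7. That's 0.9 units further apart.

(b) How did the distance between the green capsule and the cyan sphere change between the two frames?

+1.1

The distance was about 10.3 in the first image and 11.4 in the second, so they moved 1.1 units further apart.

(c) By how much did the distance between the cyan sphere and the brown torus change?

+3.4

The distance was about 3.3 in the first image and 6.7 in the second, so they moved 3.4 units further apart.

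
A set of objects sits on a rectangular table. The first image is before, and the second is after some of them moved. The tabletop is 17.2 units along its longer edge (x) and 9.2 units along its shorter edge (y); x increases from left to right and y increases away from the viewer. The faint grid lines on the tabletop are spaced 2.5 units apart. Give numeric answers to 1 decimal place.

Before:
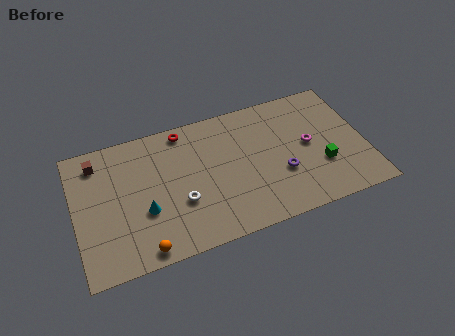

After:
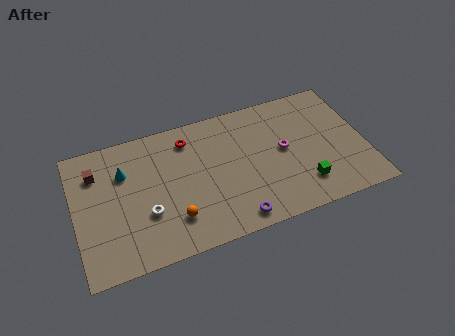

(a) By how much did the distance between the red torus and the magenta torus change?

-1.9

Before: roughly 8.0 units apart; after: 6.1. That's 1.9 units closer together.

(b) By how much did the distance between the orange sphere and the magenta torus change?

-3.6

Before: roughly 10.9 units apart; after: 7.3. That's 3.6 units closer together.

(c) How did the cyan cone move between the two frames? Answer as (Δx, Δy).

(-1.0, 3.0)

The cyan cone started near (4.0, 3.4) and ended near (3.0, 6.4).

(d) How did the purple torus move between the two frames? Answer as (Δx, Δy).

(-3.0, -2.2)

From the two frames, the purple torus sits at roughly (12.1, 3.3) before and (9.1, 1.1) after.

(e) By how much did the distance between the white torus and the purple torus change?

-0.6

Before: roughly 6.0 units apart; after: 5.4. That's 0.6 units closer together.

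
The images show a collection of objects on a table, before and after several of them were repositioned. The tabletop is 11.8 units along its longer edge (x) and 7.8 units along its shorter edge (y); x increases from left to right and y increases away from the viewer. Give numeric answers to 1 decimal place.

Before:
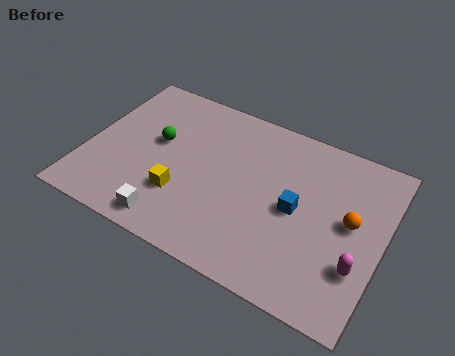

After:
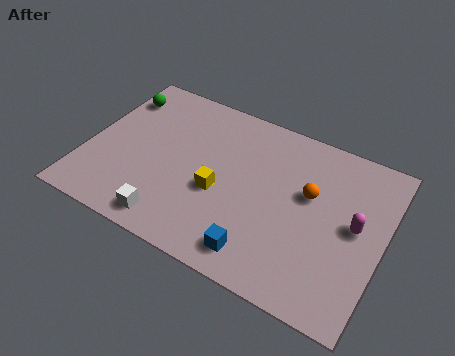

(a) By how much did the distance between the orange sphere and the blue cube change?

+1.7

The distance was about 2.1 in the first image and 3.8 in the second, so they moved 1.7 units further apart.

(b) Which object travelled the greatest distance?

the blue cube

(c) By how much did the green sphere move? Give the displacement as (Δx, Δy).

(-1.9, 1.6)

The green sphere started near (2.7, 4.5) and ended near (0.8, 6.1).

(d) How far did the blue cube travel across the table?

2.8

The blue cube was near (8.4, 3.8) before and (7.3, 1.2) after, so it travelled √(1.1² + 2.6²) ≈ 2.8 units.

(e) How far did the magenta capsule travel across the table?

1.7

The magenta capsule moved from about (11.0, 2.4) to (10.7, 4.1), a distance of √(0.3² + 1.7²) ≈ 1.7.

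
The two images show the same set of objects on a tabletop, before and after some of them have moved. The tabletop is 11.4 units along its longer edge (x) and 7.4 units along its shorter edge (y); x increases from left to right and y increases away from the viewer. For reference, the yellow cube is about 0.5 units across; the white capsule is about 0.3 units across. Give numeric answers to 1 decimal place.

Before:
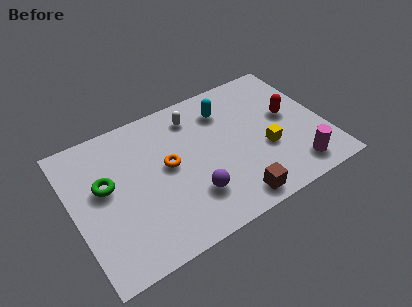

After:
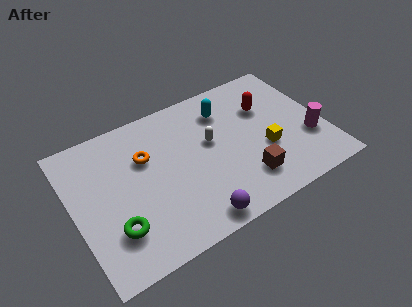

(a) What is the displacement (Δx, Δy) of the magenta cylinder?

(0.9, 1.3)

The magenta cylinder started near (9.7, 1.2) and ended near (10.6, 2.5).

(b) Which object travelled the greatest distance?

the green torus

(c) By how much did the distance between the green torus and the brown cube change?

-0.4

They were about 6.3 units apart before and 5.9 after — 0.4 units closer together.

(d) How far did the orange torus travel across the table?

1.3

The orange torus was near (4.3, 4.0) before and (3.4, 4.9) after, so it travelled √(0.9² + 0.9²) ≈ 1.3 units.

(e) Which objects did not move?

the yellow cube and the cyan capsule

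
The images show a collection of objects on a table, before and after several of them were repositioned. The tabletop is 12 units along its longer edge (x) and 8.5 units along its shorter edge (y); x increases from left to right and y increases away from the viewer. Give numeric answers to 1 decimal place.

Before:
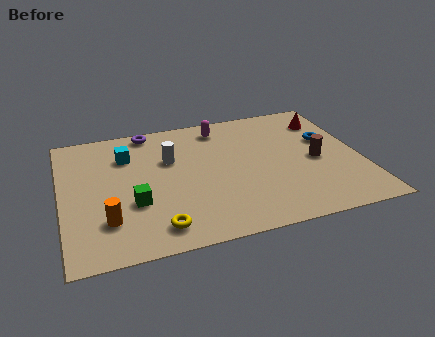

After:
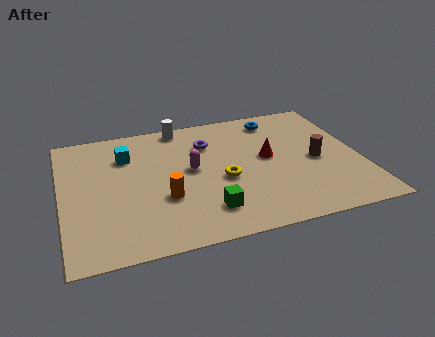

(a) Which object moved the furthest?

the yellow torus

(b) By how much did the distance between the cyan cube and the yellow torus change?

-0.5

They were about 5.0 units apart before and 4.5 after — 0.5 units closer together.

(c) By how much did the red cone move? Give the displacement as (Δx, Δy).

(-2.6, -2.0)

The red cone was at about (10.9, 6.6) and moved to about (8.3, 4.6).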